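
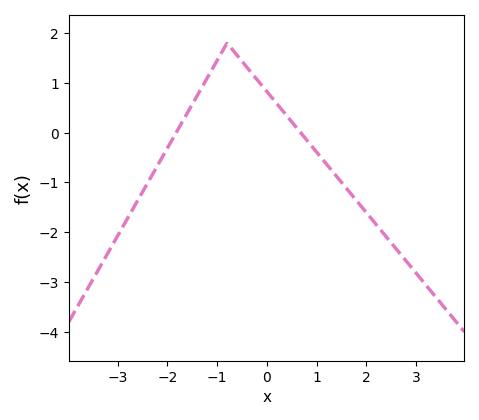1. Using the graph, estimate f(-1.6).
0.392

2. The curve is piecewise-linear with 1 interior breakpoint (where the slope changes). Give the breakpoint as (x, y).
(-0.8, 1.8)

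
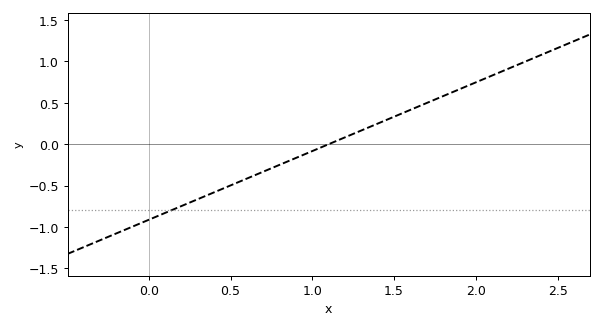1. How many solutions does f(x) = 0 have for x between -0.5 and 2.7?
1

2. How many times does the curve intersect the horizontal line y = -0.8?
1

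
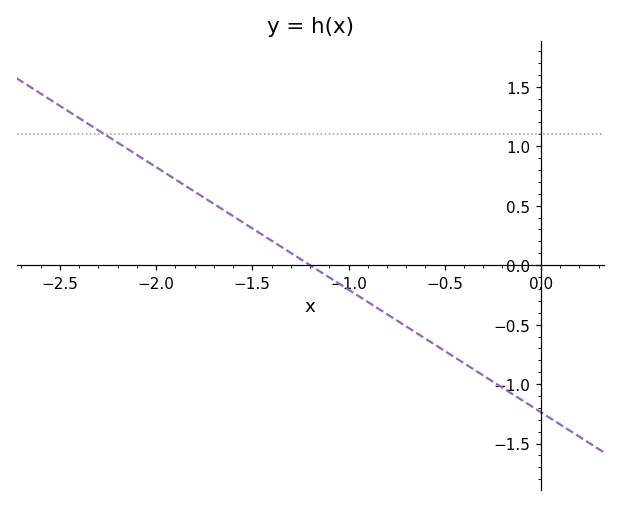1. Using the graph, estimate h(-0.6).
-0.618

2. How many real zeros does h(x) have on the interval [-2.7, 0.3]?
1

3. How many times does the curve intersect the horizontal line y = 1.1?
1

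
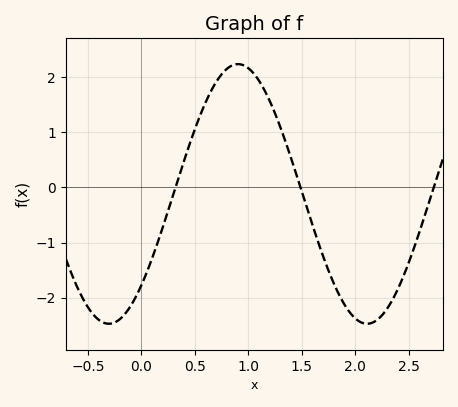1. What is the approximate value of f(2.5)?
-1.37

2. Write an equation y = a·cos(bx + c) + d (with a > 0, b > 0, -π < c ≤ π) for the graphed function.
y = 2.35cos(2.6x - 2.35) - 0.12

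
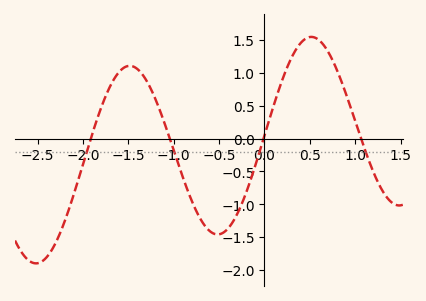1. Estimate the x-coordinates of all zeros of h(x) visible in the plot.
-1.9, -1, 0, 1.1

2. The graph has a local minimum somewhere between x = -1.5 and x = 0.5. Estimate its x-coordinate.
-0.5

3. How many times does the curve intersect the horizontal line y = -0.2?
4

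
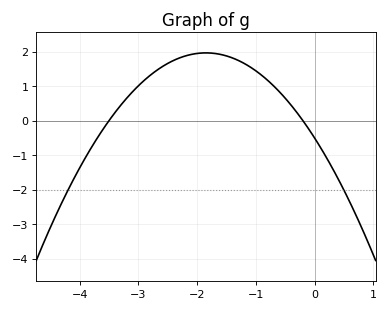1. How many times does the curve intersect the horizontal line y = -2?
2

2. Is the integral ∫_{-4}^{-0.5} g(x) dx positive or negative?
positive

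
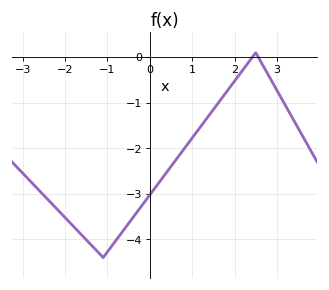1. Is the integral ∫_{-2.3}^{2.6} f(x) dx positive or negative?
negative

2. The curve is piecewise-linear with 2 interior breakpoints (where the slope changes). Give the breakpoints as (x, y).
(-1.1, -4.4); (2.5, 0.1)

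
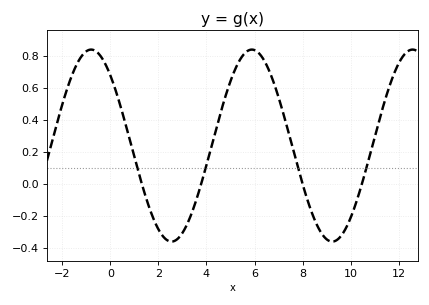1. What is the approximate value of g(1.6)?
-0.138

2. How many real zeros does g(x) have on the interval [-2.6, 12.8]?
4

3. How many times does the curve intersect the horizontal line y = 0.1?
4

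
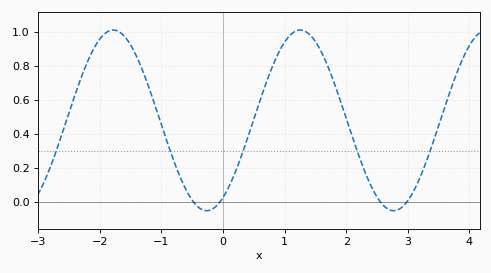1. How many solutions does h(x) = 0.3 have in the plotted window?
5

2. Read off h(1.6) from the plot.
0.878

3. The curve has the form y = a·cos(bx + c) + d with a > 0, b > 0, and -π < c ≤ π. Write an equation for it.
y = 0.53cos(2.07x - 2.59) + 0.48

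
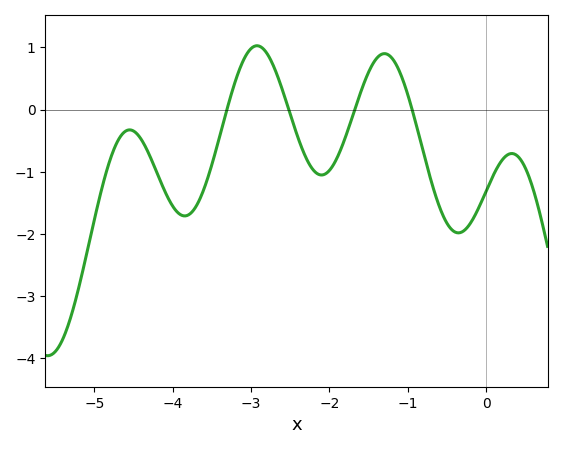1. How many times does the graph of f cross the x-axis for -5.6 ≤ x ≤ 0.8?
4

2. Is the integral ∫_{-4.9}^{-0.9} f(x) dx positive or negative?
negative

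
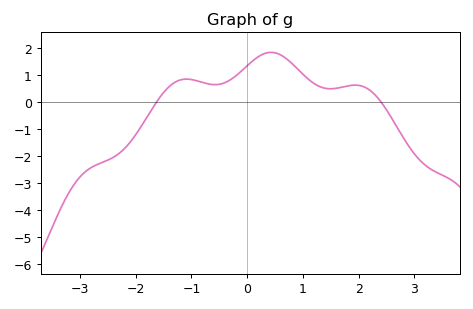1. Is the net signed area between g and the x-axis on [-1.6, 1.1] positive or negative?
positive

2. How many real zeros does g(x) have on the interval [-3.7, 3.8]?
2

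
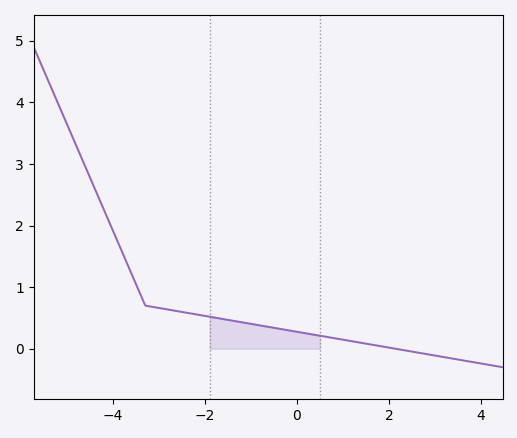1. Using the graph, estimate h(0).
0.276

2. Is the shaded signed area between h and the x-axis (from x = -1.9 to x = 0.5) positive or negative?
positive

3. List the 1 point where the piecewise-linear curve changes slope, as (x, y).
(-3.3, 0.7)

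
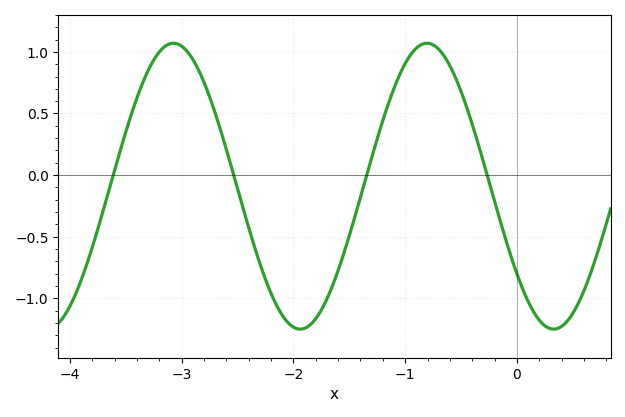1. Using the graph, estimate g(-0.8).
1.05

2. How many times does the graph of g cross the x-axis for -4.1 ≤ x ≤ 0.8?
4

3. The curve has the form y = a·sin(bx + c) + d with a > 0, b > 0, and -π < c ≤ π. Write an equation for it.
y = 1.16sin(2.8x - 2.5) - 0.09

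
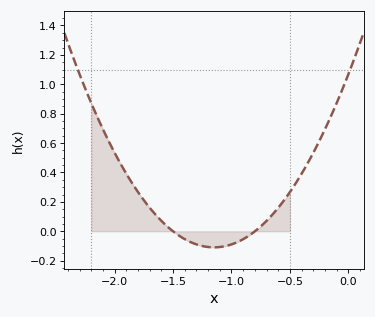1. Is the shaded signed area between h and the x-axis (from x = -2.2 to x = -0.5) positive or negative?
positive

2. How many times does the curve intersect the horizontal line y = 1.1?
2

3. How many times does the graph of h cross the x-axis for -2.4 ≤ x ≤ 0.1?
2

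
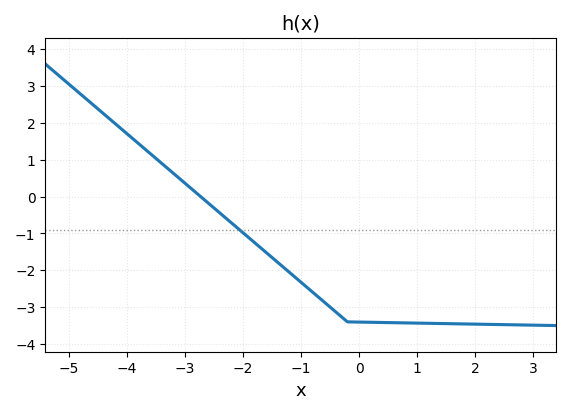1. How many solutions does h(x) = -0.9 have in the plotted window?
1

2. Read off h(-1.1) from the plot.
-2.2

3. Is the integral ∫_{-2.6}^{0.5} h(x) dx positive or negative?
negative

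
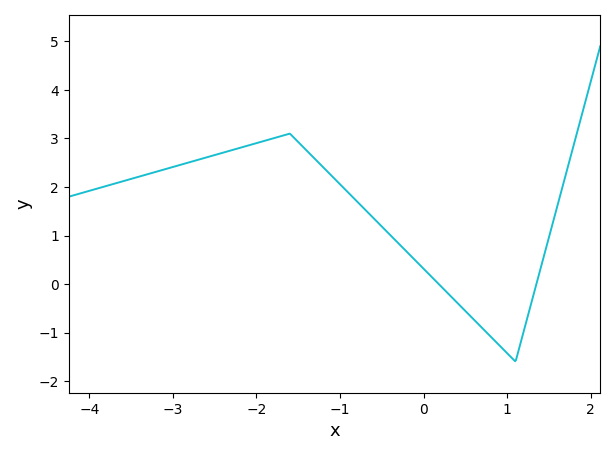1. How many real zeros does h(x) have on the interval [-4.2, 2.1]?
2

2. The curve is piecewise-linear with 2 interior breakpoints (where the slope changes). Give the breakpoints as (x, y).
(-1.6, 3.1); (1.1, -1.6)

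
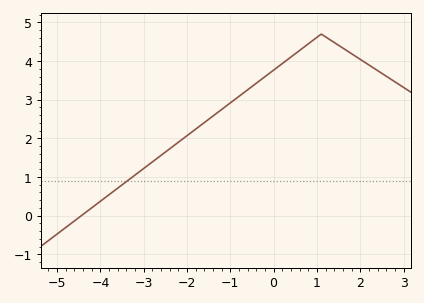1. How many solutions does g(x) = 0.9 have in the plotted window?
1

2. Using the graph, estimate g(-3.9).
0.456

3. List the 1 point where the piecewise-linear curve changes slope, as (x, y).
(1.1, 4.7)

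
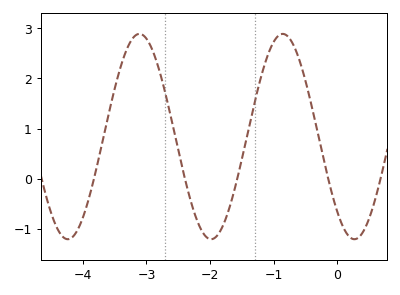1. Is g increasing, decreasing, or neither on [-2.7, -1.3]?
neither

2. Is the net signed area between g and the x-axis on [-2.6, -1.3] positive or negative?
negative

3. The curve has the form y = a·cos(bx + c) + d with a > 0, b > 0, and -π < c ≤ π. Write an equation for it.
y = 2.05cos(2.79x + 2.39) + 0.84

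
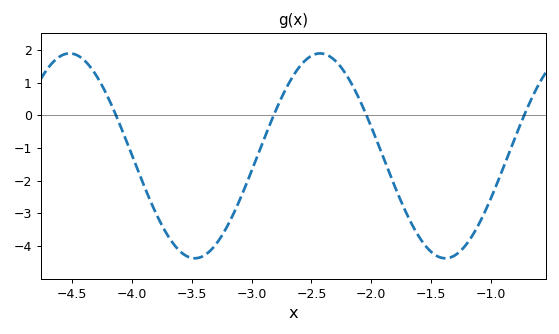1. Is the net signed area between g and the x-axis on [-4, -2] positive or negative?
negative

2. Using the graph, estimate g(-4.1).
-0.302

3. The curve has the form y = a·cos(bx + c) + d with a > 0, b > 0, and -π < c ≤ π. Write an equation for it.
y = 3.13cos(3x + 1) - 1.24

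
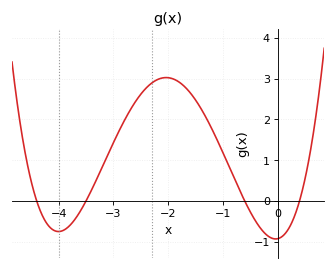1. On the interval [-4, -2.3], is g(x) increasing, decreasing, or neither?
increasing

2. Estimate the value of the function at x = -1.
1.19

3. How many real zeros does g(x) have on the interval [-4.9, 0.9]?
4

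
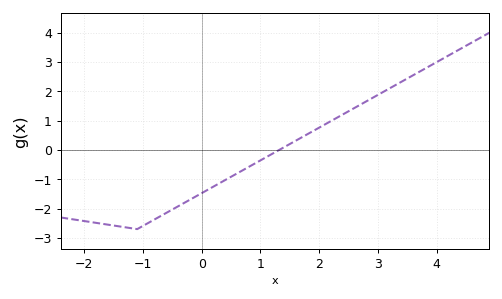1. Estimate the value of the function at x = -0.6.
-2.14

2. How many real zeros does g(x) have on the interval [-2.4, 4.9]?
1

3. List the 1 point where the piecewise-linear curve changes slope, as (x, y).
(-1.1, -2.7)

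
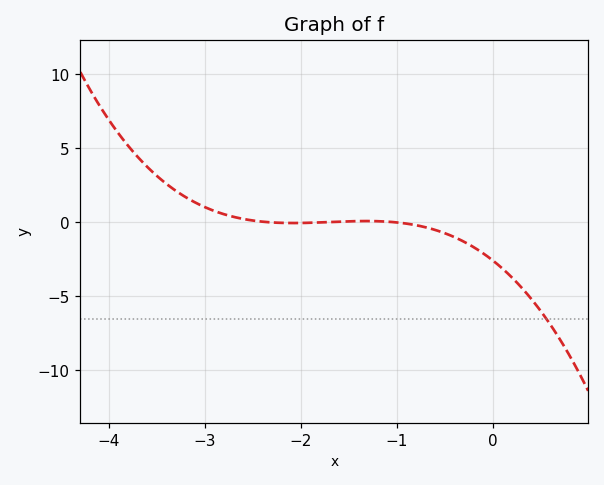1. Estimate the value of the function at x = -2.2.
0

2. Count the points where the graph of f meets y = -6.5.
1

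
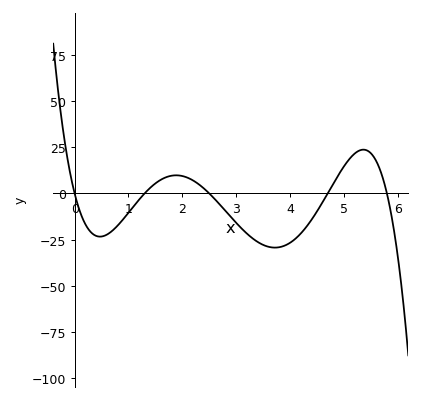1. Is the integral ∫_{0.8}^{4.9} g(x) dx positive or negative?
negative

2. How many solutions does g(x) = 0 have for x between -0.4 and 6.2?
5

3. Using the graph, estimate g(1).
-10.5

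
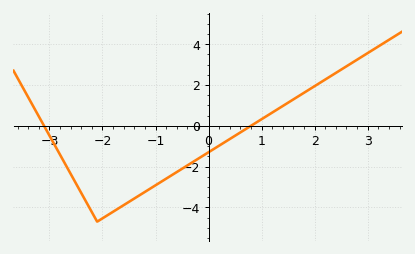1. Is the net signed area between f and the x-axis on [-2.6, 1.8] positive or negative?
negative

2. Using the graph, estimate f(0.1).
-1.13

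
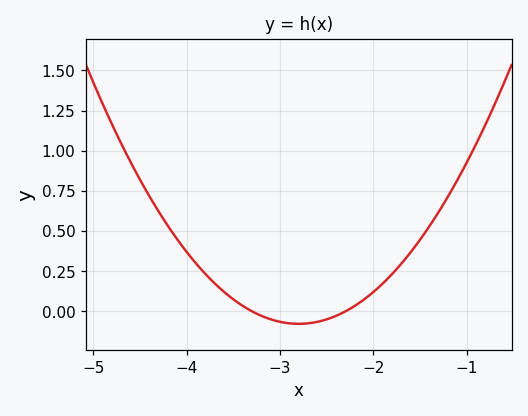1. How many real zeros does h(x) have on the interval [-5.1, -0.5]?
2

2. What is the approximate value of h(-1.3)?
0.62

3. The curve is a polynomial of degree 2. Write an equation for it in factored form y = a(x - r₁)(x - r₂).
y = 0.31(x + 3.3)(x + 2.3)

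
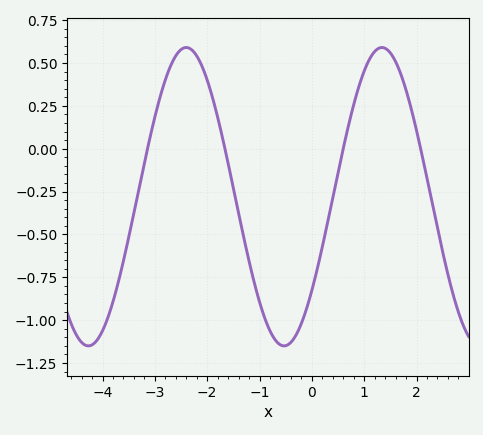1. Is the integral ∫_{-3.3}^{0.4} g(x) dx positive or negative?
negative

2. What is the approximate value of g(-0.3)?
-1.08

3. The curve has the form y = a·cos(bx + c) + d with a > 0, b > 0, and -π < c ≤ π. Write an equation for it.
y = 0.87cos(1.7x - 2.2) - 0.28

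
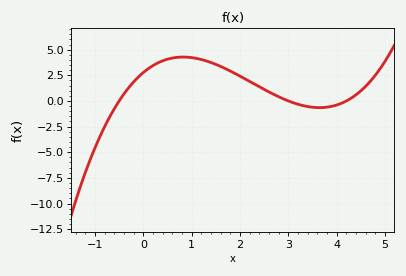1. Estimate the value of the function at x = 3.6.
-0.649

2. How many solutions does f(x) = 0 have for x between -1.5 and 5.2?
3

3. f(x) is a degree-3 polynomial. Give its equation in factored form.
y = 0.44(x + 0.5)(x - 3)(x - 4.2)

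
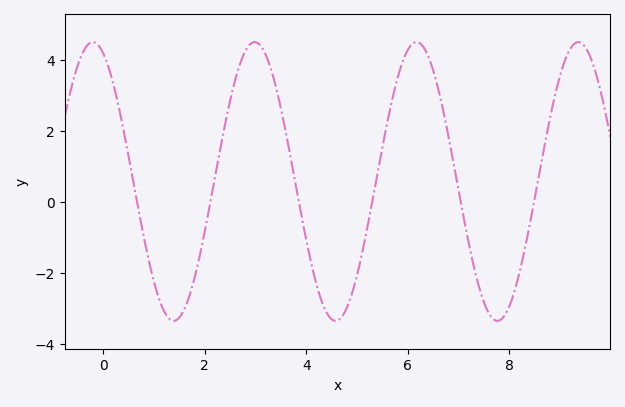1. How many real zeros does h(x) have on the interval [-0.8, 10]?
6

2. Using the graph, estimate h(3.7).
1.2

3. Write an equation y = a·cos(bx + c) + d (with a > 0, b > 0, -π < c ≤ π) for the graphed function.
y = 3.93cos(2x + 0.41) + 0.58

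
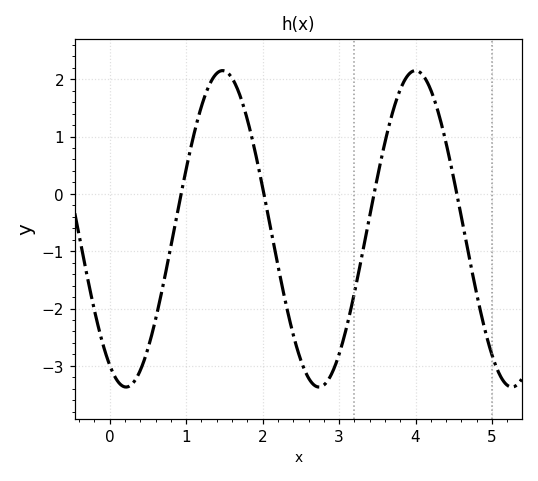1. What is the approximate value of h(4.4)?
0.882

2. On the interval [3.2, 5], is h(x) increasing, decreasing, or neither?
neither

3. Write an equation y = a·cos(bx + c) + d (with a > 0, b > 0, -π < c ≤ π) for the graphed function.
y = 2.76cos(2.49x + 2.61) - 0.61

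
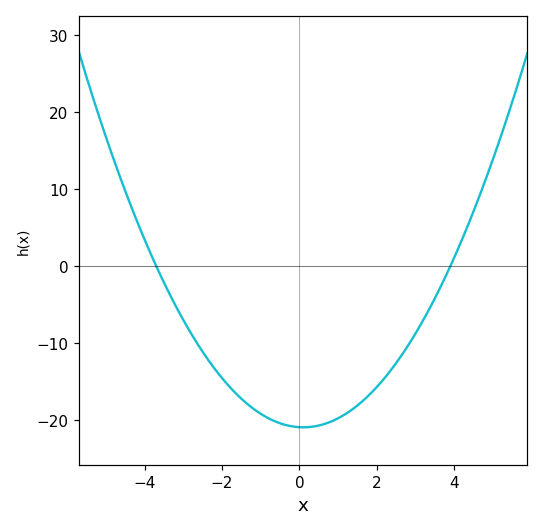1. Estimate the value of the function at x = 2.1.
-15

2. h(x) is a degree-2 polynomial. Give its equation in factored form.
y = 1.45(x + 3.7)(x - 3.9)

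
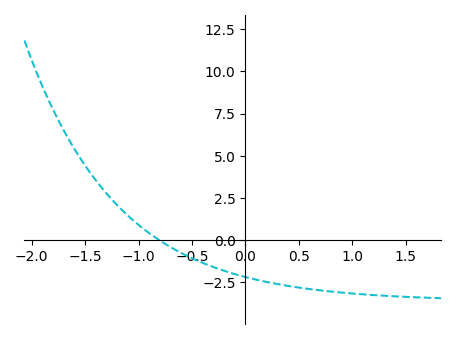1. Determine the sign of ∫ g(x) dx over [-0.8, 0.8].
negative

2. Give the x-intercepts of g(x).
-0.8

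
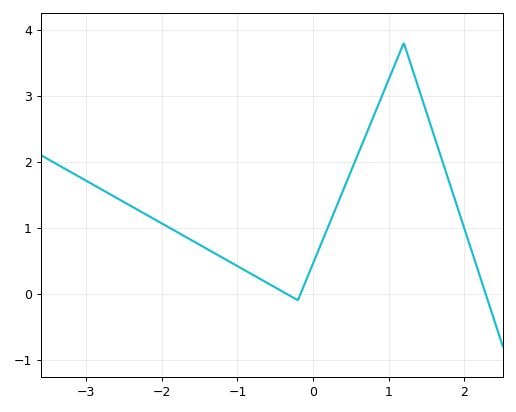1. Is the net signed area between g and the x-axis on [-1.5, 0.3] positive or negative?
positive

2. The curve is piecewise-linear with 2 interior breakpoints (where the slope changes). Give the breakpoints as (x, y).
(-0.2, -0.1); (1.2, 3.8)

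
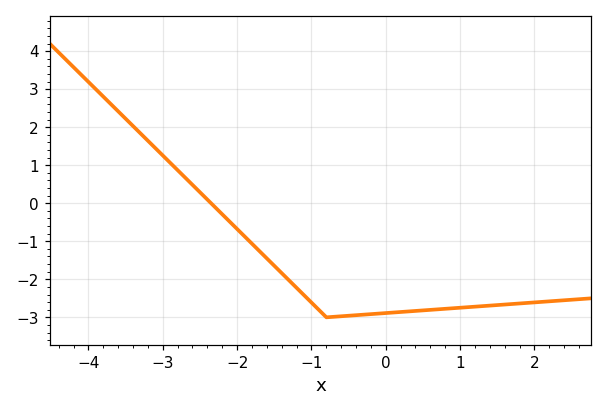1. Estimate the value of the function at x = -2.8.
0.9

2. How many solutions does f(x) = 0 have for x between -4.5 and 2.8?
1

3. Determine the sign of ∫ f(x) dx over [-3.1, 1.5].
negative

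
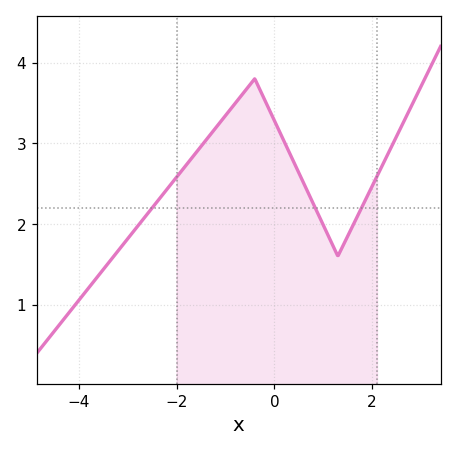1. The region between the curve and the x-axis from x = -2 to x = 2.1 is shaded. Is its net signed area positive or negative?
positive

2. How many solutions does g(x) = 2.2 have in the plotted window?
3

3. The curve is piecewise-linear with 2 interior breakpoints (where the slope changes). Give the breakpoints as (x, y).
(-0.4, 3.8); (1.3, 1.6)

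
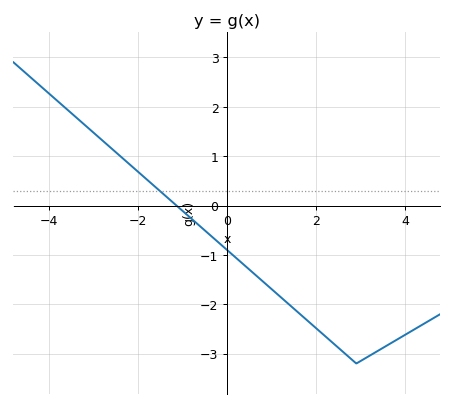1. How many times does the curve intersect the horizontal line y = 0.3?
1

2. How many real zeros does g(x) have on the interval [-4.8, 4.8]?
1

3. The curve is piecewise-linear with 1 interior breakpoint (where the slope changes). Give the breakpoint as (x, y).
(2.9, -3.2)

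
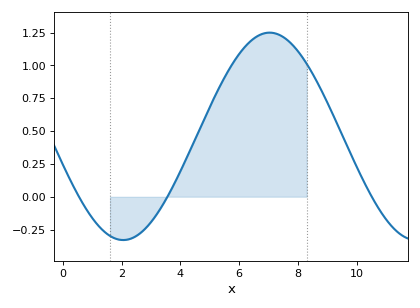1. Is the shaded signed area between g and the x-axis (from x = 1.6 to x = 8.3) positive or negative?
positive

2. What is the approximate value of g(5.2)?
0.778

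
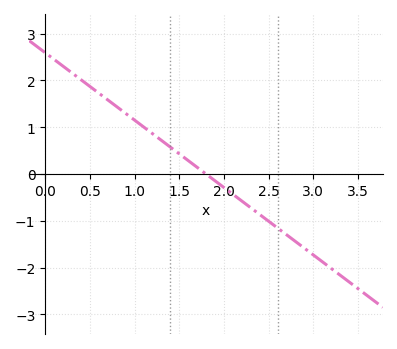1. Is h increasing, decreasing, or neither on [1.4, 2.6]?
decreasing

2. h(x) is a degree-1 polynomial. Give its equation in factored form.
y = -1.44(x - 1.8)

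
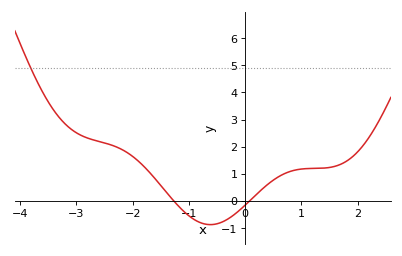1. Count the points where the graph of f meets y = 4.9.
1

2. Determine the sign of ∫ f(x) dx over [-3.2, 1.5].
positive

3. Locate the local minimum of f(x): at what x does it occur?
-0.6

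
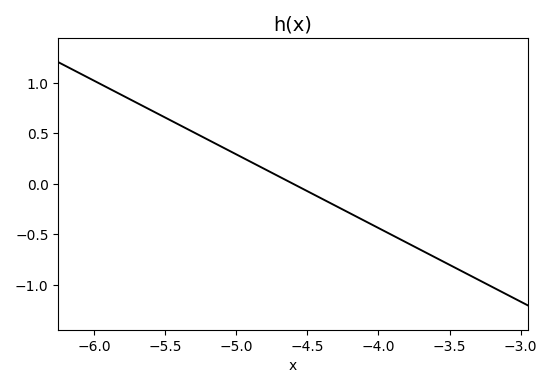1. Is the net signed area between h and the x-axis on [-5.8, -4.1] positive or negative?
positive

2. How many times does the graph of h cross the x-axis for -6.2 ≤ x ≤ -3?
1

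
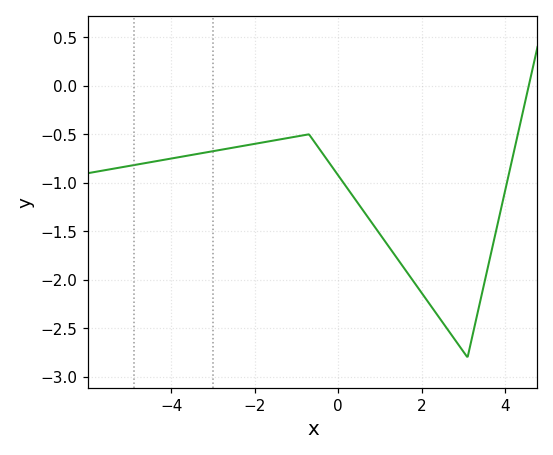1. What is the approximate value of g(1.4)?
-1.77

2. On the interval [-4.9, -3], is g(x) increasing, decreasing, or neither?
increasing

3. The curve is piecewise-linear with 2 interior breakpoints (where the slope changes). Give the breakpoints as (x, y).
(-0.7, -0.5); (3.1, -2.8)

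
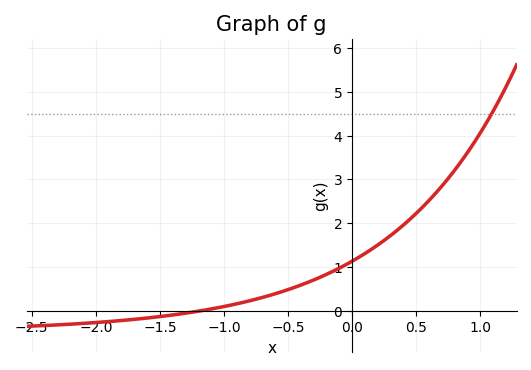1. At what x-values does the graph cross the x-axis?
-1.18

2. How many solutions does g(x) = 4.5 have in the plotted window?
1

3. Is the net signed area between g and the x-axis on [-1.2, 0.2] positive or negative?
positive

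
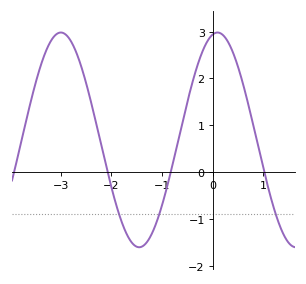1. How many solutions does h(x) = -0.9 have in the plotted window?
3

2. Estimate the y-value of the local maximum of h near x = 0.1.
3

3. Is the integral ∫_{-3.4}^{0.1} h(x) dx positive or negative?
positive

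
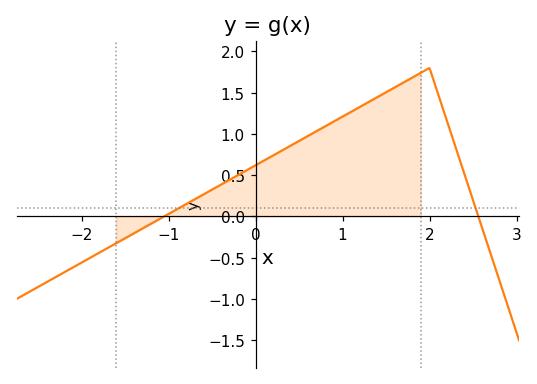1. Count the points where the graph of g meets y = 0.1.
2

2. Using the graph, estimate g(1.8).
1.7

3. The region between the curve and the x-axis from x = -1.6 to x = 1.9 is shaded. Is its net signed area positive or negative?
positive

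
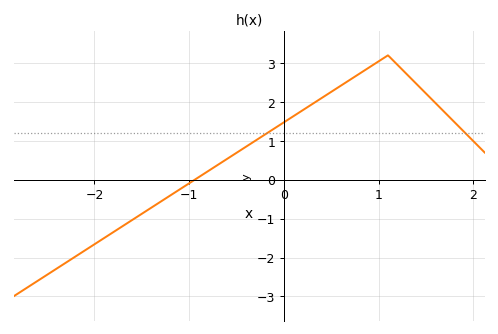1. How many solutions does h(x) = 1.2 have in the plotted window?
2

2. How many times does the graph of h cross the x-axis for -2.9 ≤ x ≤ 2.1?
1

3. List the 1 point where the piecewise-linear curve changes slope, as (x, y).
(1.1, 3.2)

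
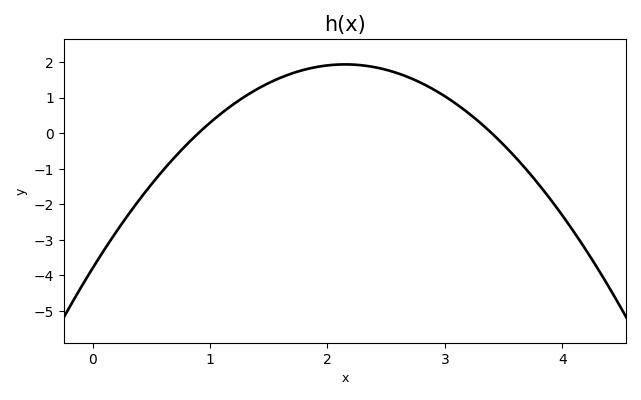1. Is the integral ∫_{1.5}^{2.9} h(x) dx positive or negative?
positive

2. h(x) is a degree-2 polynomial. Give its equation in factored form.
y = -1.24(x - 0.9)(x - 3.4)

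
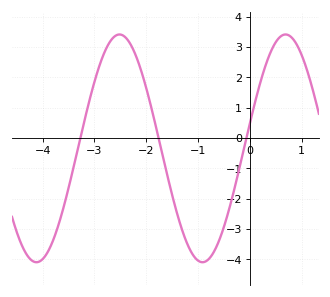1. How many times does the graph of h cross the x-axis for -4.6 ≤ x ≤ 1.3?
3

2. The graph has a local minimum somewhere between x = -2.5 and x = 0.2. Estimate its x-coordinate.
-0.912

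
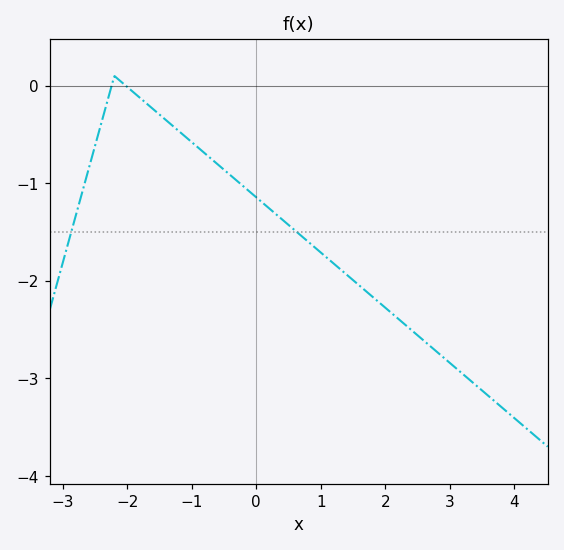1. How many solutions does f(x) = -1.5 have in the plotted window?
2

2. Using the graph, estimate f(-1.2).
-0.5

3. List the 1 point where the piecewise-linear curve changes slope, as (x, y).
(-2.2, 0.1)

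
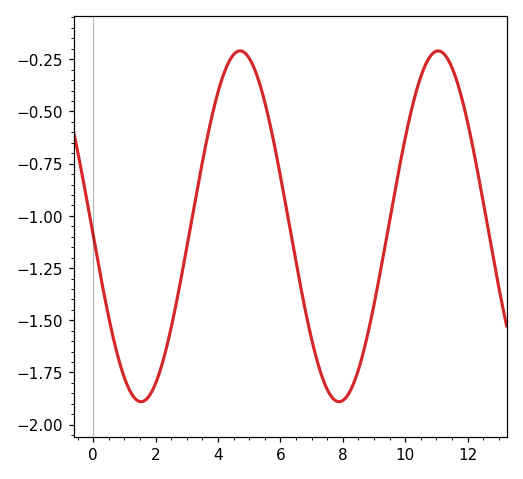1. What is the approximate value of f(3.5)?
-0.74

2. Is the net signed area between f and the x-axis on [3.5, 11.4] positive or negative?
negative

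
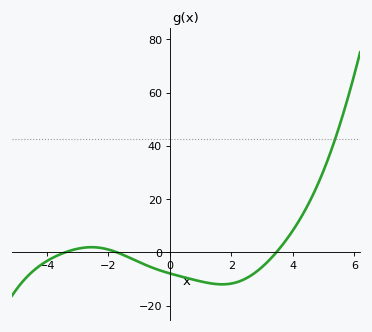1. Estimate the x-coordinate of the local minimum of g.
1.8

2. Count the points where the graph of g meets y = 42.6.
1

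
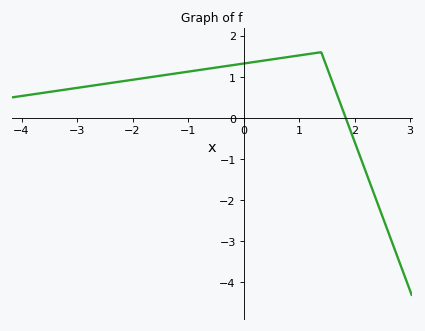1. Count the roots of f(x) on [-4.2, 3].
1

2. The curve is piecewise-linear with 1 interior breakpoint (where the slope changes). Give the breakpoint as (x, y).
(1.4, 1.6)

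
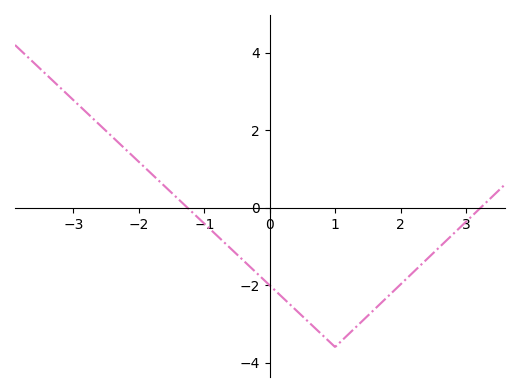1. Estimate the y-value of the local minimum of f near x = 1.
-3.6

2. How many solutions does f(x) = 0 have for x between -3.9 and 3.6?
2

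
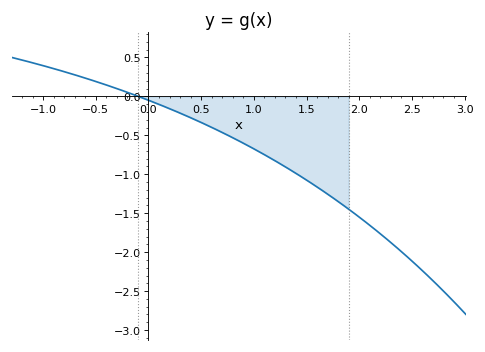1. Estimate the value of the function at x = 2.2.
-1.75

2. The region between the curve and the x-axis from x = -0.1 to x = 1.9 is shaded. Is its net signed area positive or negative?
negative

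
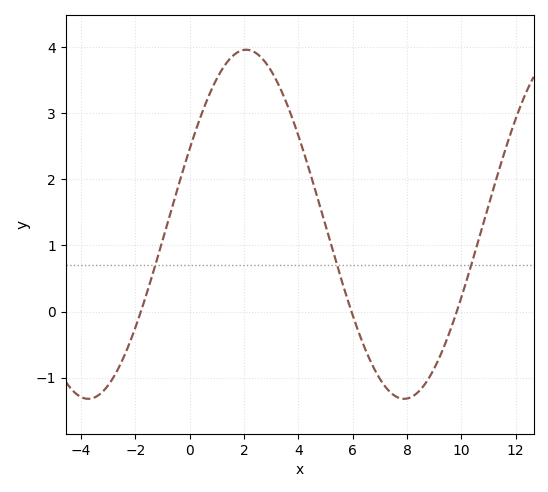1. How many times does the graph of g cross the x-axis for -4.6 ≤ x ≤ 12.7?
3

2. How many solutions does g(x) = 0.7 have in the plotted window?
3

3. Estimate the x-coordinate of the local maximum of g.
2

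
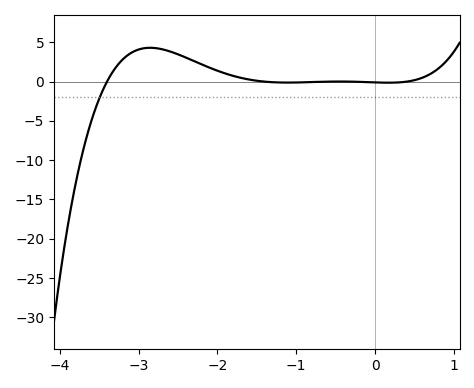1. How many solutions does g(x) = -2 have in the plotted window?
1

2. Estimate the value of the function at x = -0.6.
0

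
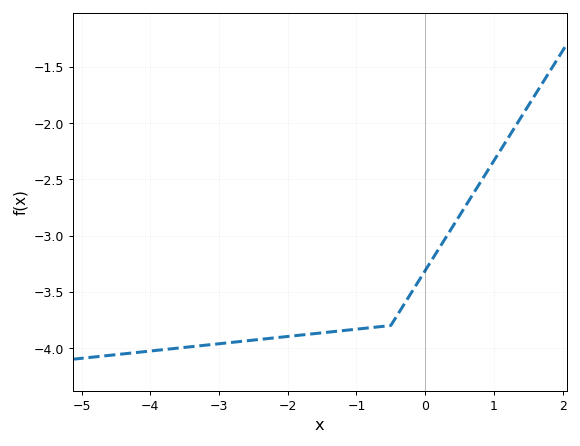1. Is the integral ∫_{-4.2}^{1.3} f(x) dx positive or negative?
negative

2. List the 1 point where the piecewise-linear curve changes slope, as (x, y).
(-0.5, -3.8)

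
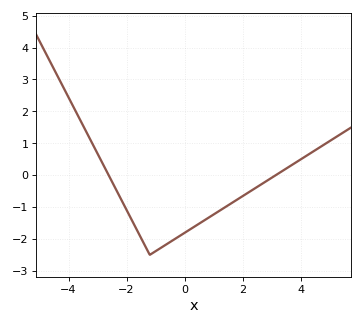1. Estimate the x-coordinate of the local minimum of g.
-1.2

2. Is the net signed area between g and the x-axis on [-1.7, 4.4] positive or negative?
negative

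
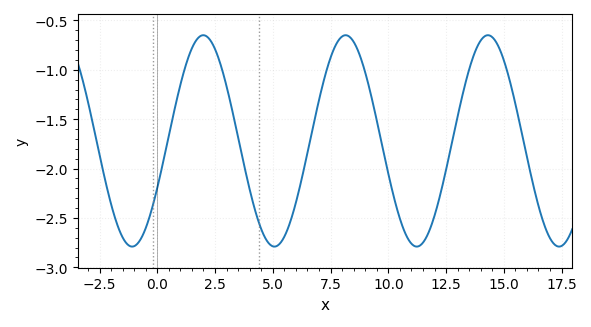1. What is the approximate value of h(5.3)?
-2.76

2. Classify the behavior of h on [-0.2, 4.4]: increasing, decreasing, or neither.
neither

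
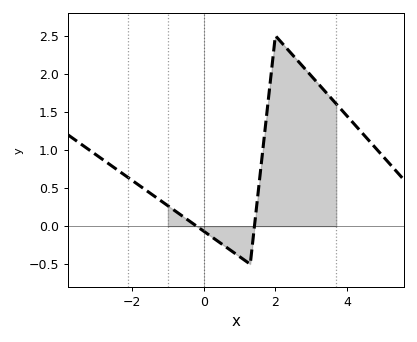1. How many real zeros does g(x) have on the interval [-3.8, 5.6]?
2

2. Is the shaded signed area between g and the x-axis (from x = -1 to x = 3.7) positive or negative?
positive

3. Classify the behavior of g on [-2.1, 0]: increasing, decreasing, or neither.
decreasing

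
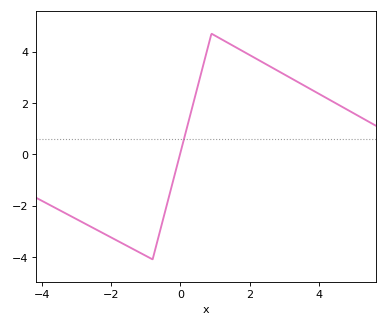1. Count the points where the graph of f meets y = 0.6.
1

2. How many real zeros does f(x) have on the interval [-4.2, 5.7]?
1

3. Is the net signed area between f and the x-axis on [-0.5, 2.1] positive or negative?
positive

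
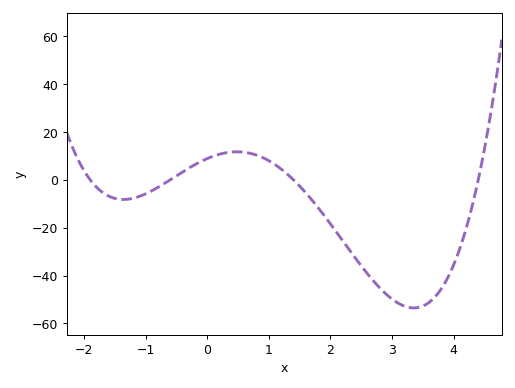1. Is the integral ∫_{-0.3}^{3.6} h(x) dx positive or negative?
negative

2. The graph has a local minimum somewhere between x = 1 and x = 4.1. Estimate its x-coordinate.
3.35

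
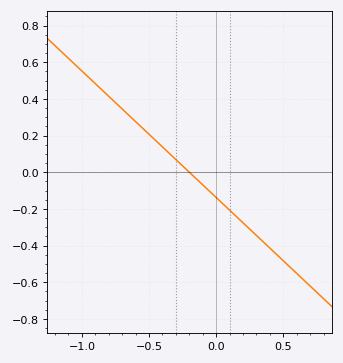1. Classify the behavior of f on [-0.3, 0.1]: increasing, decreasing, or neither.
decreasing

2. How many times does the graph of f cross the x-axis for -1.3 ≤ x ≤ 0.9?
1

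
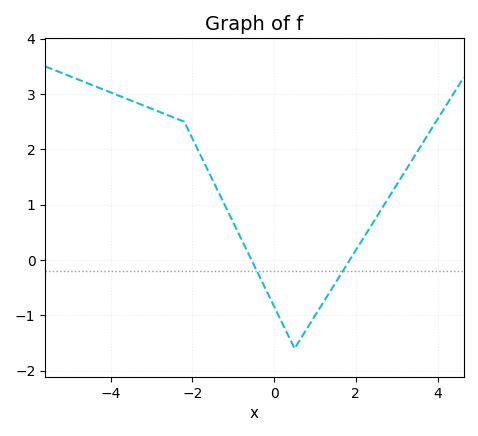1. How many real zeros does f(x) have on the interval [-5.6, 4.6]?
2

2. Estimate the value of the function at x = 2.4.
0.6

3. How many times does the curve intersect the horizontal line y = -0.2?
2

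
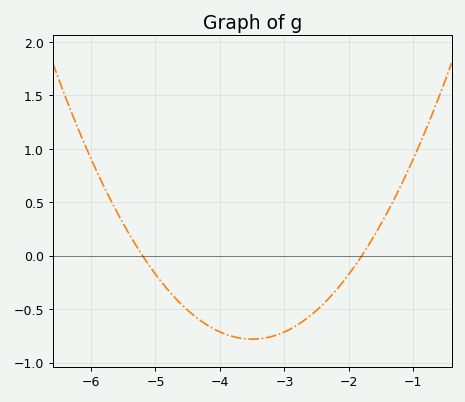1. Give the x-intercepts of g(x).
-5.2, -1.8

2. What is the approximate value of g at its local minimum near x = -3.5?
-0.8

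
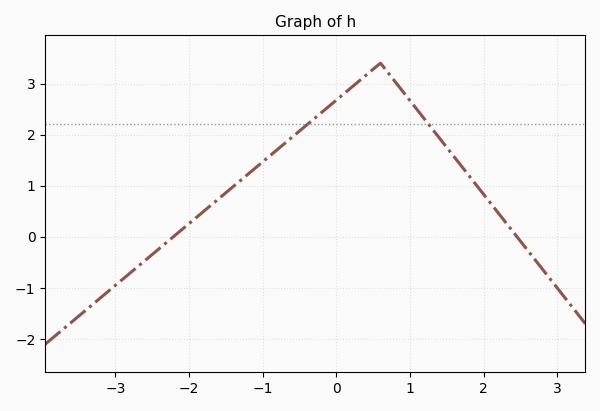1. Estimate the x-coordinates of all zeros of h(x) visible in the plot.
-2.21, 2.45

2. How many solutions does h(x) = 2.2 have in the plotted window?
2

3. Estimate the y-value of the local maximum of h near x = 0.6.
3.4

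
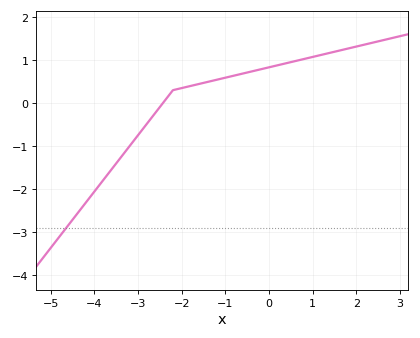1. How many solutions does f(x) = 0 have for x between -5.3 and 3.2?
1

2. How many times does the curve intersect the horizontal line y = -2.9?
1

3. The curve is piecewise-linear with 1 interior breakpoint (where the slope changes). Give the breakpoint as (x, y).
(-2.2, 0.3)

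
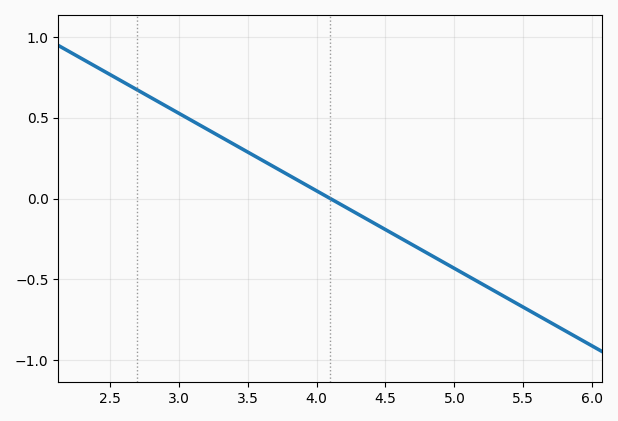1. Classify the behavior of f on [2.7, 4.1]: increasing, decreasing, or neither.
decreasing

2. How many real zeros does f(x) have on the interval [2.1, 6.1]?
1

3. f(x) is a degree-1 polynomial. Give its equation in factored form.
y = -0.48(x - 4.1)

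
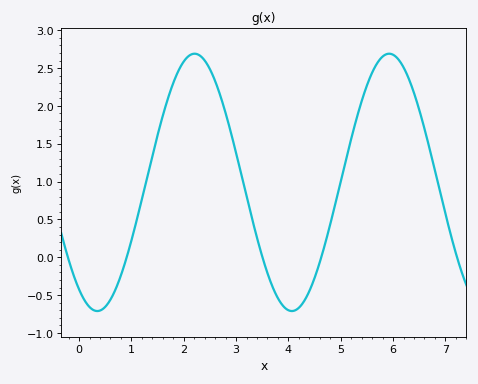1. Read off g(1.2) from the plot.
0.766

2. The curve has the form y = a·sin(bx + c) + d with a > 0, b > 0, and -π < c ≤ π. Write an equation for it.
y = 1.7sin(1.69x - 2.16) + 0.99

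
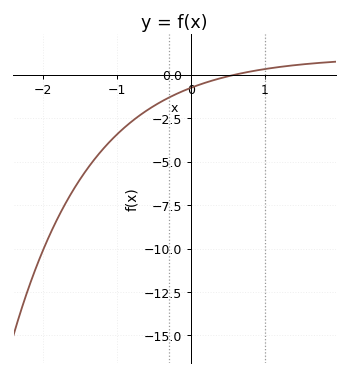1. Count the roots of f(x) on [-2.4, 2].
1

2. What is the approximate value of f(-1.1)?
-3.87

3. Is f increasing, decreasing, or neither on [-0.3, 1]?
increasing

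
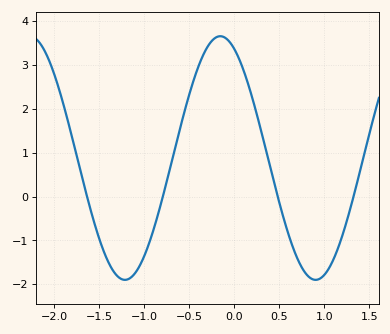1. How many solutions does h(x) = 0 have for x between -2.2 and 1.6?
4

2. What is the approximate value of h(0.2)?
2.2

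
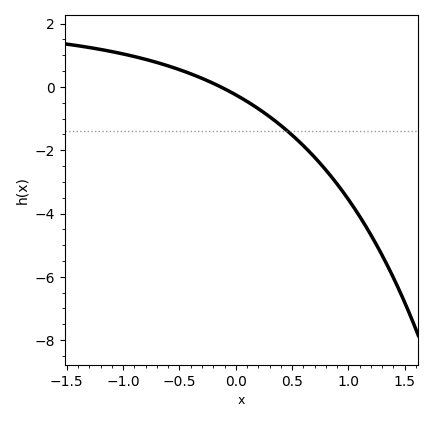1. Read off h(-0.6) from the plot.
0.6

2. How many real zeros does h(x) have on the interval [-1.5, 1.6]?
1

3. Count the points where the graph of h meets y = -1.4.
1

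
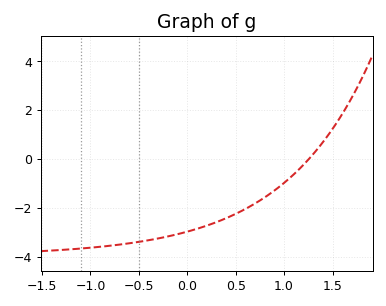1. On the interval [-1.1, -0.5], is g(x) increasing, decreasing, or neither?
increasing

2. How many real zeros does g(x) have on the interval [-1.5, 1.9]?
1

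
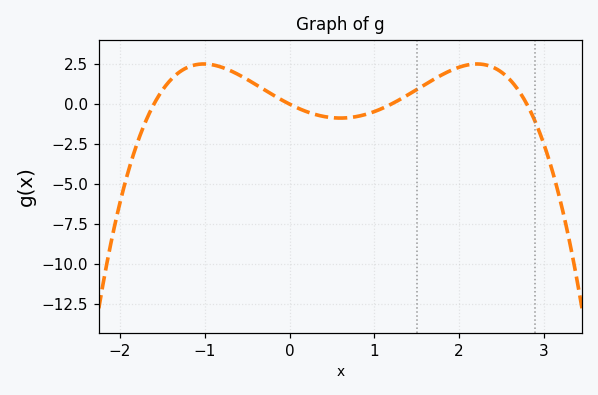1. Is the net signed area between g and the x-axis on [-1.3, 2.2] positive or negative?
positive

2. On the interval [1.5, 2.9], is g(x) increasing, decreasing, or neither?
neither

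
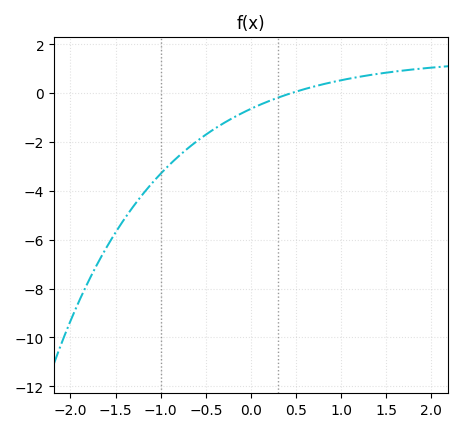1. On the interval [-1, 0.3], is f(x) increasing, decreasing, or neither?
increasing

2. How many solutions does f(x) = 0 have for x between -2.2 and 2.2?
1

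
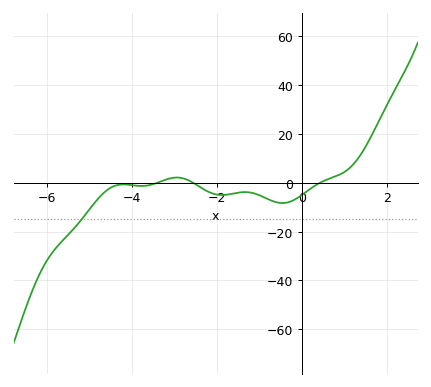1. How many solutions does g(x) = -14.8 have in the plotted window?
1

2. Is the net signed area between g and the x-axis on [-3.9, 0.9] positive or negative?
negative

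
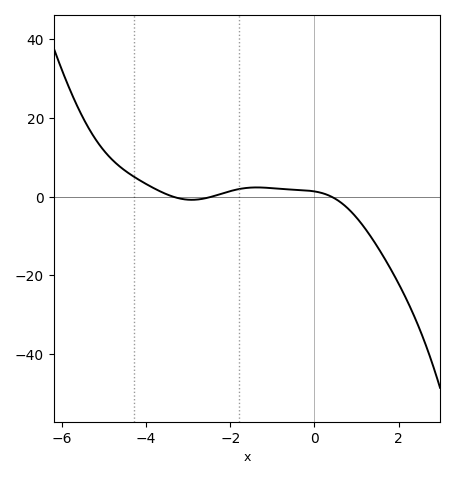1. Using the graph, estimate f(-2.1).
2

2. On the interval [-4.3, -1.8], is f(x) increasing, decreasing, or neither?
neither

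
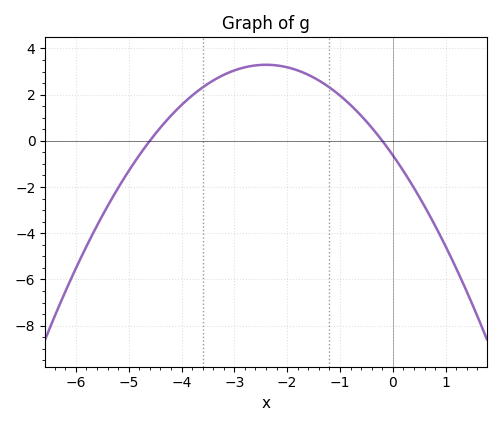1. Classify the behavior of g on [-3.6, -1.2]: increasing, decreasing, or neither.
neither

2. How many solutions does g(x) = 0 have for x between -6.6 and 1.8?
2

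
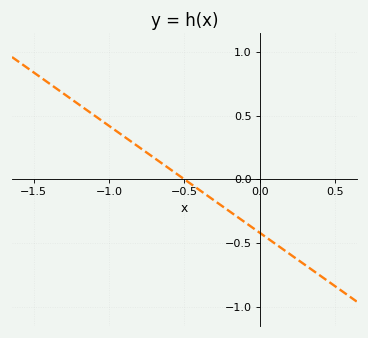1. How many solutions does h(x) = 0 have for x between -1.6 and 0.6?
1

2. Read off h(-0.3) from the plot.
-0.15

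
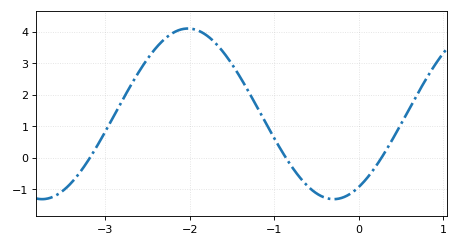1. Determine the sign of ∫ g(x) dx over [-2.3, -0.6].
positive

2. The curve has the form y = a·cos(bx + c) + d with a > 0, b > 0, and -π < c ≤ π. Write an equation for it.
y = 2.71cos(1.82x - 2.6) + 1.39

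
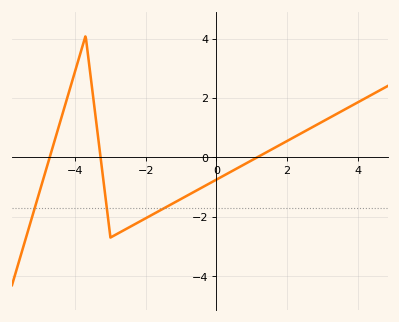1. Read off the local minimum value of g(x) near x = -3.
-2.7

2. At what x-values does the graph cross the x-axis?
-4.72, -3.28, 1.15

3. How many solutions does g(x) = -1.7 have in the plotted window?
3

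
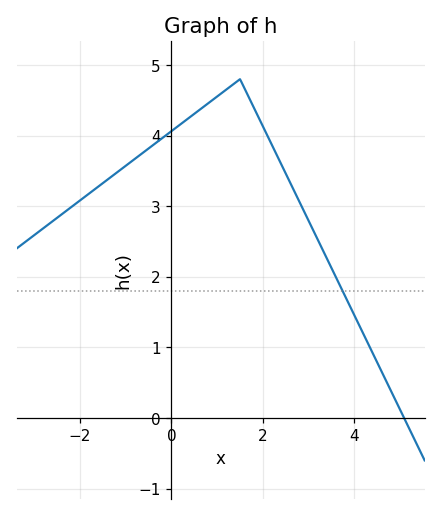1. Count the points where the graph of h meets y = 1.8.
1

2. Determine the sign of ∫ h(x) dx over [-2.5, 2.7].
positive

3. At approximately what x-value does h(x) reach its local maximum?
1.4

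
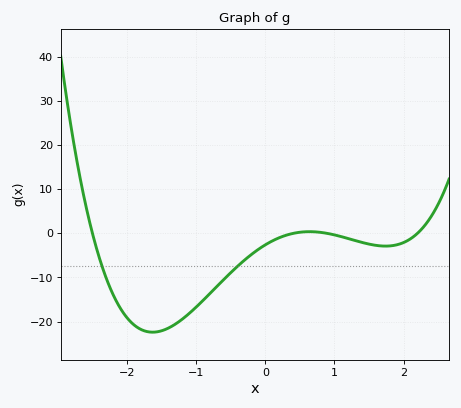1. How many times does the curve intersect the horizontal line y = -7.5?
2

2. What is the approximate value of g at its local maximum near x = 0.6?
0.4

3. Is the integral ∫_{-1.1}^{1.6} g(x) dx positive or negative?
negative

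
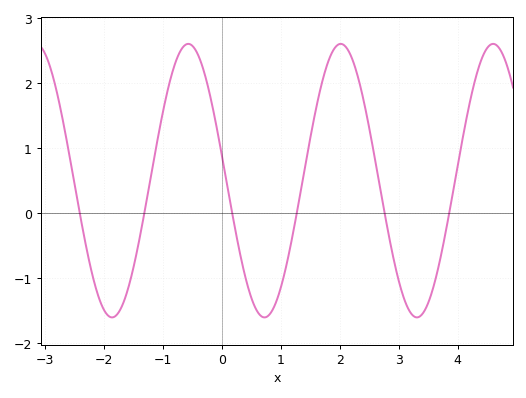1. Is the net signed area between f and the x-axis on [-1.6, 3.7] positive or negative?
positive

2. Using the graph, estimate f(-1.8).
-1.58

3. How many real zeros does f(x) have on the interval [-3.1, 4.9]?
6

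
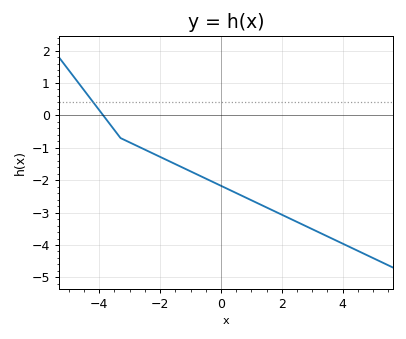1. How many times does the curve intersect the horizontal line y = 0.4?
1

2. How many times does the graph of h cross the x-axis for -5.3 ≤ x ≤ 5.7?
1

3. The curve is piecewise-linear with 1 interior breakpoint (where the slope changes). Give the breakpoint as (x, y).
(-3.3, -0.7)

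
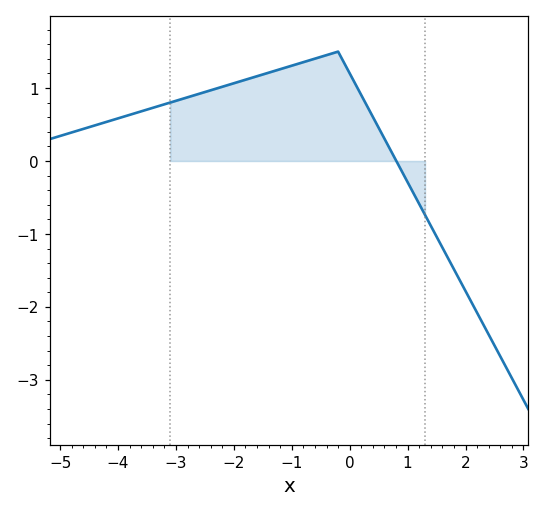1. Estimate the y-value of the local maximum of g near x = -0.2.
1.5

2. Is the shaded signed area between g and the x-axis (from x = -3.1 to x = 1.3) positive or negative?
positive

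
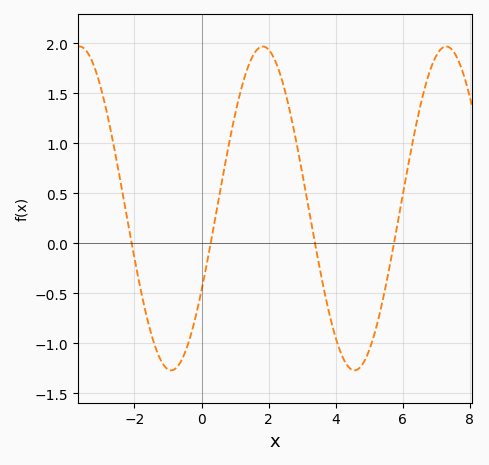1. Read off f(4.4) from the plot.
-1.25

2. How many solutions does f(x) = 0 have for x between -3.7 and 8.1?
4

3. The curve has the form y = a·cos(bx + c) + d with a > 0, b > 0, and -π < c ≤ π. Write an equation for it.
y = 1.62cos(1.1x - 2.1) + 0.35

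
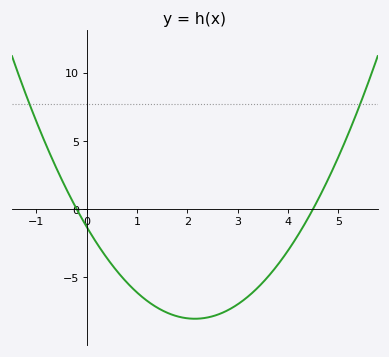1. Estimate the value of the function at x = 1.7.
-7.77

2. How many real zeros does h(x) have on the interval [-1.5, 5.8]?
2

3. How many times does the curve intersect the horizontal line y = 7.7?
2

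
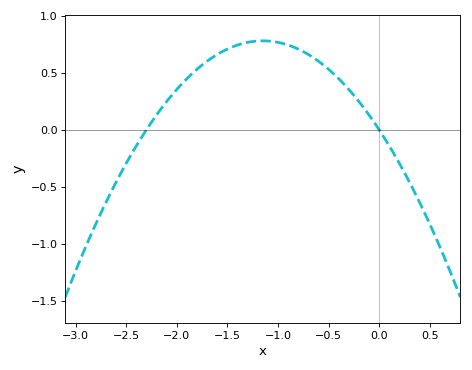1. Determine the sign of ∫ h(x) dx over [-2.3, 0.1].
positive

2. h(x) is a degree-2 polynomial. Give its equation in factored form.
y = -0.59(x + 2.3)(x - 0)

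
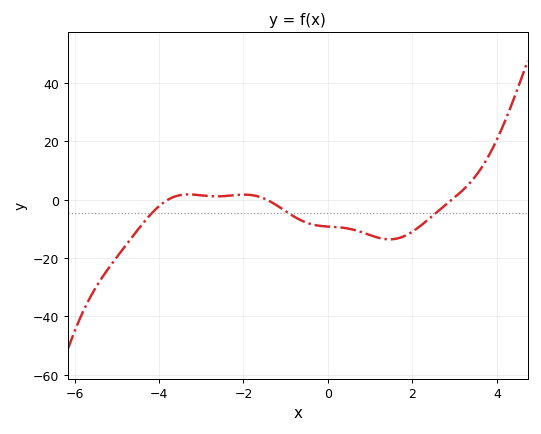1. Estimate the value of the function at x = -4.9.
-17.8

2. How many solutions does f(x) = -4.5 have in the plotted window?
3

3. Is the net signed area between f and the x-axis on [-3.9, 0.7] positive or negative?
negative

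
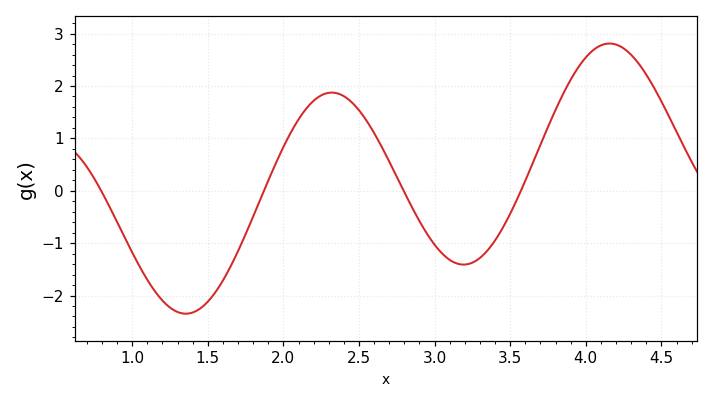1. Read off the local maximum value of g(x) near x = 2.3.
1.9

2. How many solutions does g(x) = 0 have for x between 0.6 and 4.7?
4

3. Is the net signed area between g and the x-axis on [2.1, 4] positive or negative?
positive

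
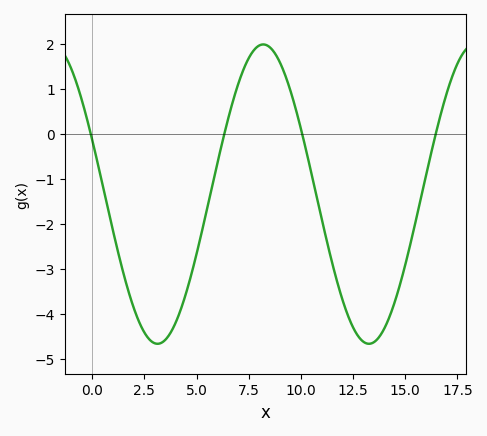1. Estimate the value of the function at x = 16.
-0.914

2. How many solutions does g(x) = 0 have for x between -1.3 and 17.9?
4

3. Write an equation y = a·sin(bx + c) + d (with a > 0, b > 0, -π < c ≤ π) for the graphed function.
y = 3.33sin(0.62x + 2.77) - 1.33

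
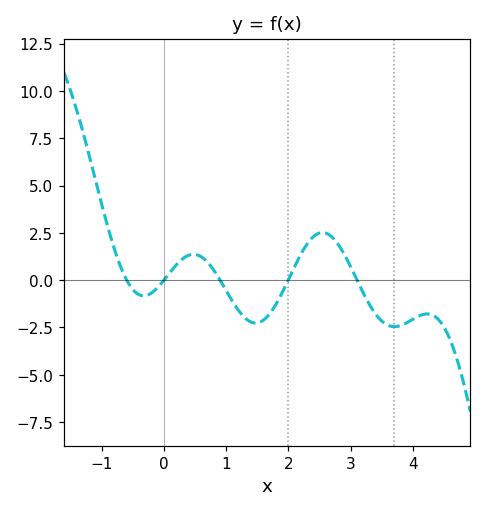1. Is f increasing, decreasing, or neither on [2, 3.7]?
neither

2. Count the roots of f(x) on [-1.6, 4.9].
5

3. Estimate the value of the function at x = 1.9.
-0.665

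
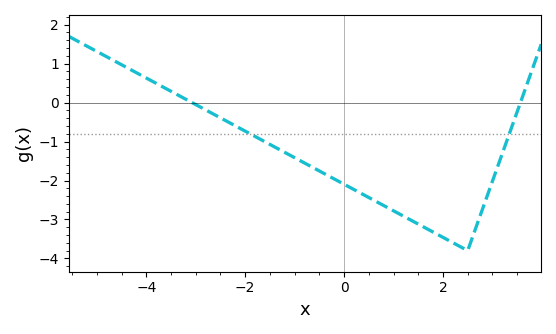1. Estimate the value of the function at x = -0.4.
-1.8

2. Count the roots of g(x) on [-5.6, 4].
2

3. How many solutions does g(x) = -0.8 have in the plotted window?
2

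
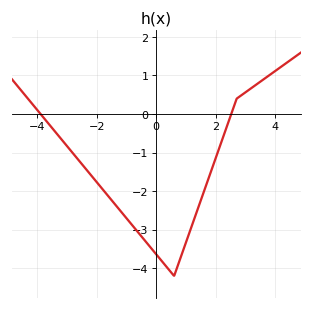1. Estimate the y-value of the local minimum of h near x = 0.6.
-4.2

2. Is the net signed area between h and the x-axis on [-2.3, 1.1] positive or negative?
negative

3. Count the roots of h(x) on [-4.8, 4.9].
2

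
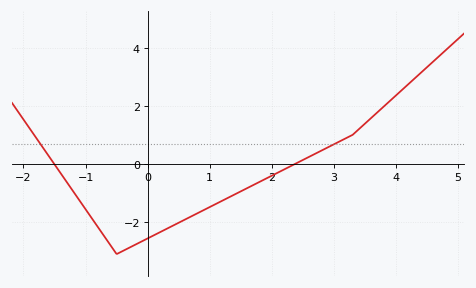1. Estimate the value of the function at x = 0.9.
-1.59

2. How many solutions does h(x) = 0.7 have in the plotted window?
2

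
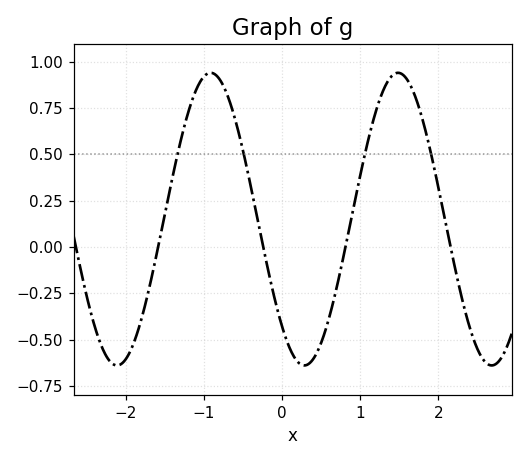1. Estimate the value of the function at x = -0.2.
-0.08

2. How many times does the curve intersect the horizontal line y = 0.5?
4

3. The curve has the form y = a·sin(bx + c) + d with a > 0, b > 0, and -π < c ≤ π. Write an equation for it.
y = 0.79sin(2.62x - 2.32) + 0.15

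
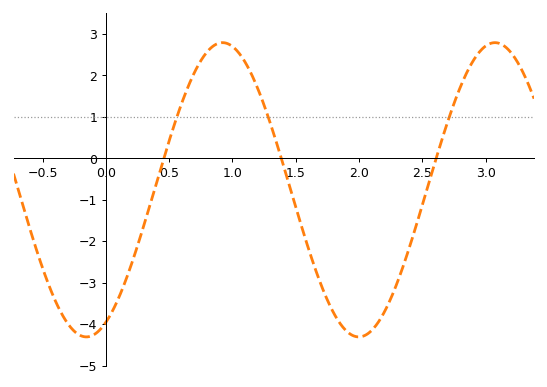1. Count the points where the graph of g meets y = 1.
3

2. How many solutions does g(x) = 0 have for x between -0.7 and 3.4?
3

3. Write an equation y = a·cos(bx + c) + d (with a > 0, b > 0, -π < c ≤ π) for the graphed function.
y = 3.55cos(2.92x - 2.69) - 0.76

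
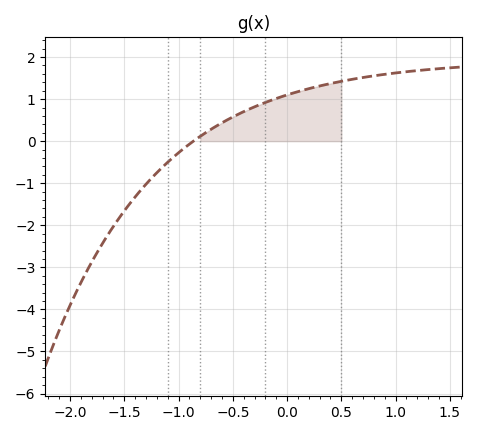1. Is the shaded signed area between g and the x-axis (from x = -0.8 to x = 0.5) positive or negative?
positive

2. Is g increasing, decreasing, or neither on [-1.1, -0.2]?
increasing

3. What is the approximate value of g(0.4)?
1.37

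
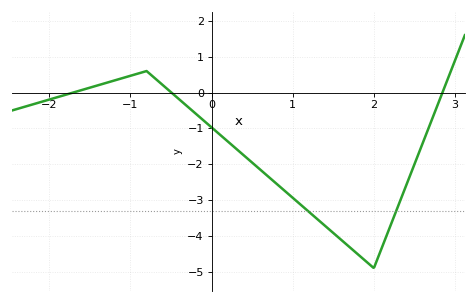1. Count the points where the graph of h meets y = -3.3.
2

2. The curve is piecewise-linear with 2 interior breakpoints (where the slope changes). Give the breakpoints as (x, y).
(-0.8, 0.6); (2, -4.9)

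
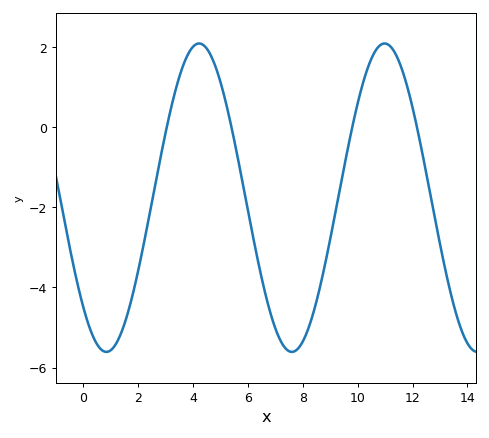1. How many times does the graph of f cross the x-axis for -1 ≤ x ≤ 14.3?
4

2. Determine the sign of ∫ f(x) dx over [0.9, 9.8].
negative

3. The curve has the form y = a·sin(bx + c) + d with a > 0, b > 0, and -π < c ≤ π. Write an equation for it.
y = 3.85sin(0.93x - 2.36) - 1.76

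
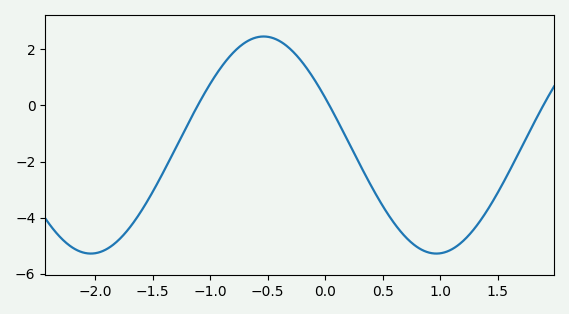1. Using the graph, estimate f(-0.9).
1.4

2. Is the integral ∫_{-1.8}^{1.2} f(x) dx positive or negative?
negative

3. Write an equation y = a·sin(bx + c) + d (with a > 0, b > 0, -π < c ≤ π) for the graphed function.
y = 3.87sin(2.1x + 2.7) - 1.41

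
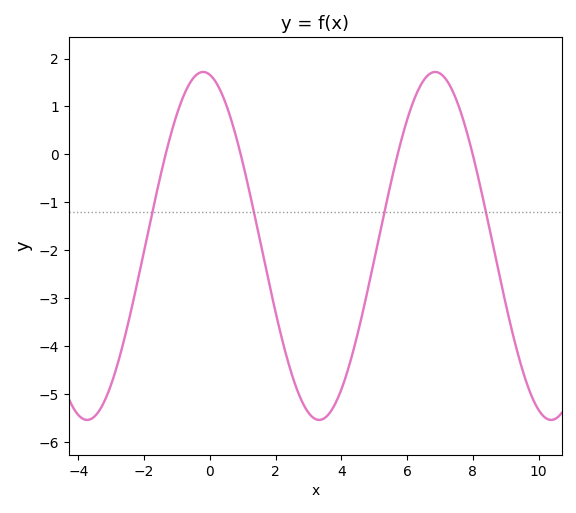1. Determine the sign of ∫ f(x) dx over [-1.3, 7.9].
negative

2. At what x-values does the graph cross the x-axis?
-1.35, 0.938, 5.71, 8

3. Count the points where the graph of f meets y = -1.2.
4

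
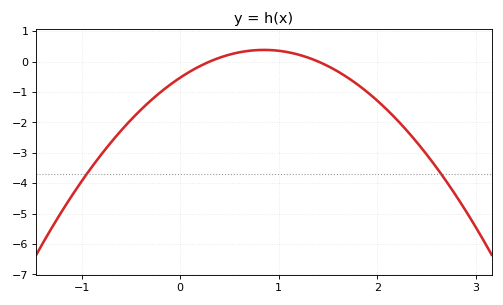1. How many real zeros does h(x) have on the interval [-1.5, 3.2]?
2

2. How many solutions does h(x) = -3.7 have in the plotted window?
2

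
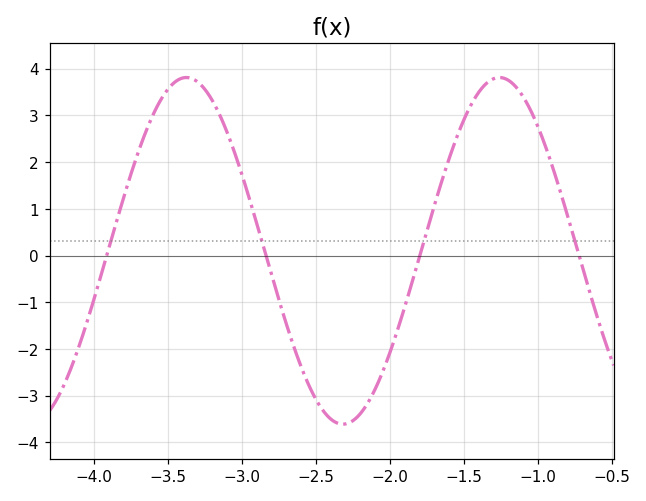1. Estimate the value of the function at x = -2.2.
-3.39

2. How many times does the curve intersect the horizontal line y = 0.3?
4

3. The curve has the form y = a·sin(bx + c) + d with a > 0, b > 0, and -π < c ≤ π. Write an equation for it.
y = 3.71sin(2.97x - 0.97) + 0.1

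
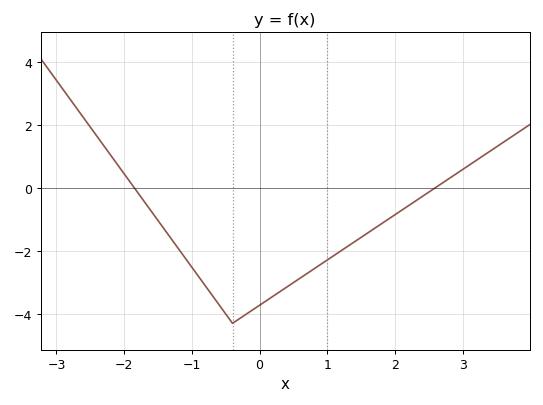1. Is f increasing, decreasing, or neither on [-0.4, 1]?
increasing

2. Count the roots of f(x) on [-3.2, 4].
2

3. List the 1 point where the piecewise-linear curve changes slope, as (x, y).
(-0.4, -4.3)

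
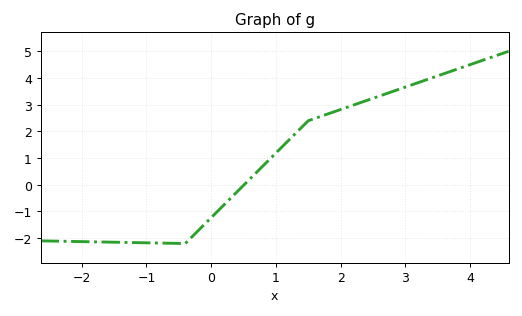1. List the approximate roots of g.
0.509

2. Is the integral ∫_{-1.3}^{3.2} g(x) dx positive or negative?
positive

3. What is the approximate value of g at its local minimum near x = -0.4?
-2.2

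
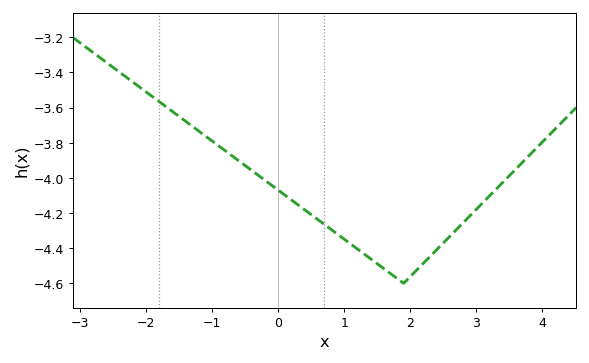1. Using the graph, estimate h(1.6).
-4.52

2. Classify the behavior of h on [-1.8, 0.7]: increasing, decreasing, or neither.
decreasing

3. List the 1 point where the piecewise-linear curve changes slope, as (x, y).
(1.9, -4.6)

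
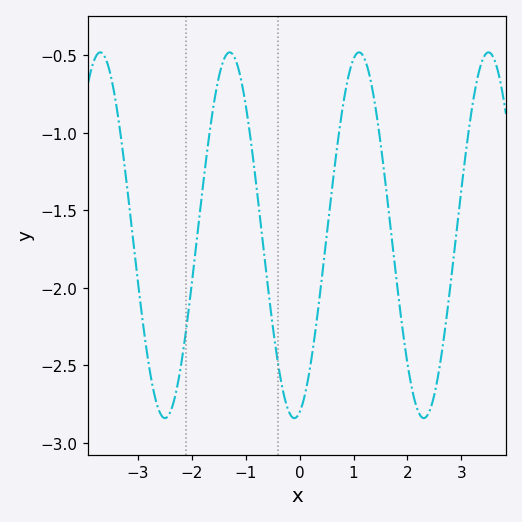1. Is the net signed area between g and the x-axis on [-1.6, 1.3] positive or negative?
negative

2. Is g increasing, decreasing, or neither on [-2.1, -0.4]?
neither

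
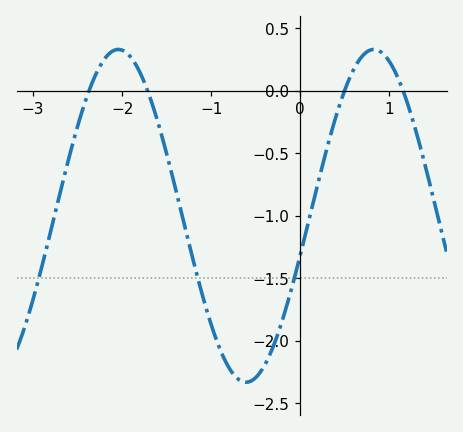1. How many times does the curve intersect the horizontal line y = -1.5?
3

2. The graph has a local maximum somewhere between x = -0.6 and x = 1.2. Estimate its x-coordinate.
0.8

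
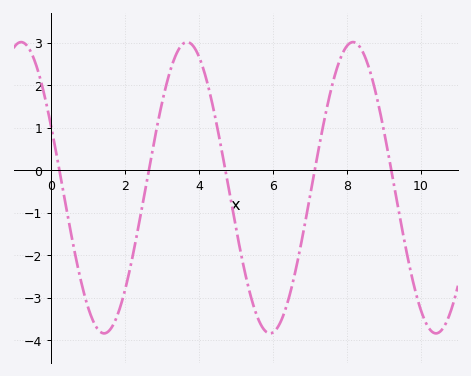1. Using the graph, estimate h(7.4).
1.2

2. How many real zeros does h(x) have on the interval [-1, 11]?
5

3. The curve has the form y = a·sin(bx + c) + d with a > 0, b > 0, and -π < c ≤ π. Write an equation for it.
y = 3.43sin(1.4x + 2.7) - 0.41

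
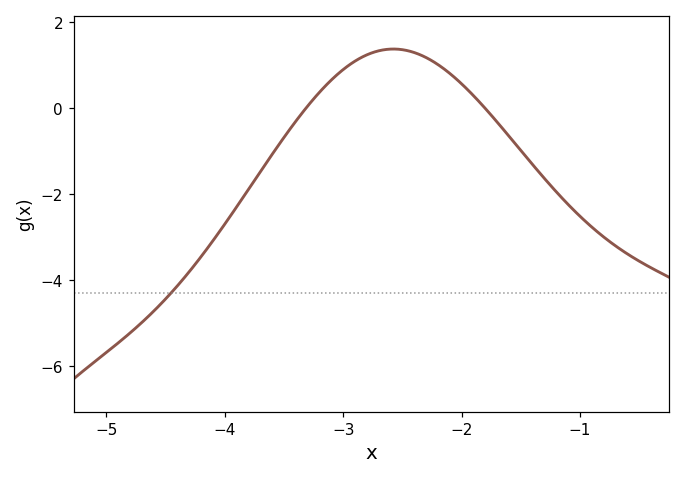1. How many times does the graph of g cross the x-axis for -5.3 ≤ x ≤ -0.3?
2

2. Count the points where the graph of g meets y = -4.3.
1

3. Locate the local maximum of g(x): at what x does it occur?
-2.57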